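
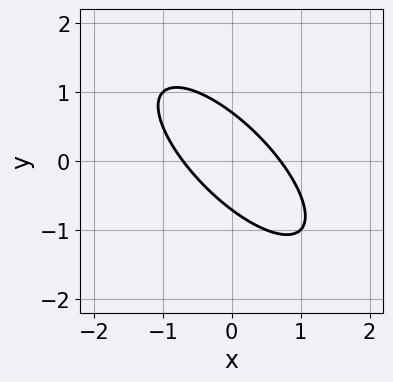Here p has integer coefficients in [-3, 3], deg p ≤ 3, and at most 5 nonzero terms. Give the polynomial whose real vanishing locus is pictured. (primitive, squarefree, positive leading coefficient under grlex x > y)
2*x^2 + 3*x*y + 2*y^2 - 1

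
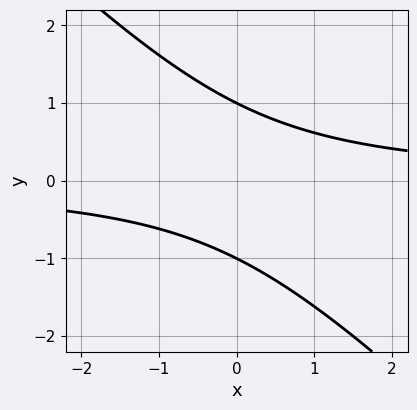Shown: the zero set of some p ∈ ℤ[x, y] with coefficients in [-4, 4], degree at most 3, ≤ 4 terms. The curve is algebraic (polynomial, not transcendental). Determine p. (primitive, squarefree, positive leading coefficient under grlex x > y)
x*y + y^2 - 1

First, the degree is 2 — the shape is more complex than any degree-1 curve.
Next, reading off the gridlines: the y-axis gridline crossings are at y ∈ {-1, 1}; no x-intercept at any integer in the box.
Finally, matching integer coefficients to the picture gives p.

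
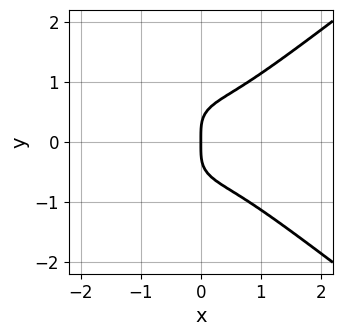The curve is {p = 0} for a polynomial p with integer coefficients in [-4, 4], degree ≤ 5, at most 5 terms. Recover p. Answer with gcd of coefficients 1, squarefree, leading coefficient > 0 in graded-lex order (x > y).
x^4 - 3*y^4 + 2*x^3 + 2*x

Degree: a generic line meets the curve in up to 4 points, so deg p = 4.
Symmetries: mirror symmetry y ↦ −y ⇒ only even powers of y.
Reading off the gridlines: it meets the y-axis at y = 0 (among the integer gridlines); one x-axis crossing is at x = 0.
The integer polynomial consistent with all of this is the stated p.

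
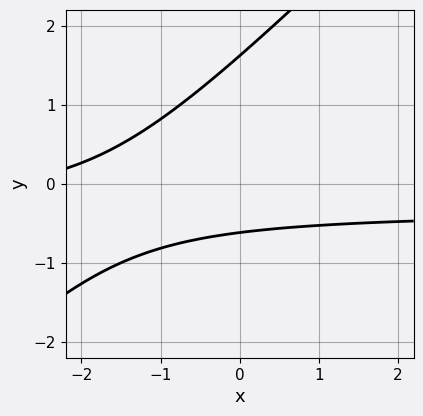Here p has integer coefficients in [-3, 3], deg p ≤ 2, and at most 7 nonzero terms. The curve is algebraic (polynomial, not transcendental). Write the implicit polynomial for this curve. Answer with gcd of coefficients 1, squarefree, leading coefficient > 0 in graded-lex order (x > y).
3*x*y - 3*y^2 + x + 3*y + 3

1. The degree is 2 — the shape is more complex than any degree-1 curve.
2. Reading off the gridlines: no x-intercept at any integer in the box.
3. Together with the visible shape, these determine p as stated.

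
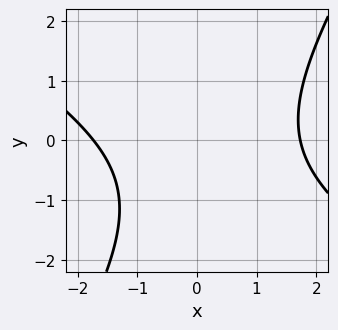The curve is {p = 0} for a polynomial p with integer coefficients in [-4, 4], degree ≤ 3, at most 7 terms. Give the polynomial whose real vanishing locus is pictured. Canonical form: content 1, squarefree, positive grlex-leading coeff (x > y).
x^2 + x*y - y^2 - y - 3

First, degree: no degree-1 curve has this shape, so deg p = 2.
Next, against the integer gridlines: the curve avoids every integer y-axis point in the box.
Finally, putting this together gives p.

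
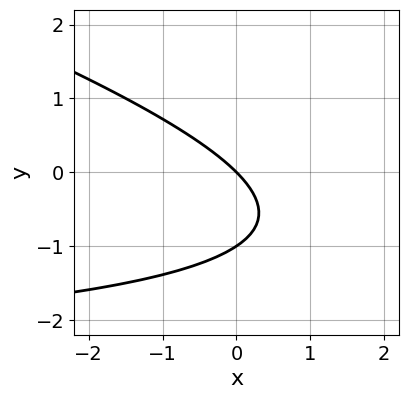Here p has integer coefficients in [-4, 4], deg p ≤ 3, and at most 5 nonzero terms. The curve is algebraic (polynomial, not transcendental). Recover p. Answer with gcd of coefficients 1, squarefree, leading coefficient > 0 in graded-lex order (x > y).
x*y + 3*y^2 + 3*x + 3*y

The degree is 2 — a generic line meets the curve in up to 2 points.
From the visible intercepts: among the integer gridlines, it crosses the y-axis at y ∈ {-1, 0}; it meets the x-axis at x = 0 (among the integer gridlines).
Putting this together gives p.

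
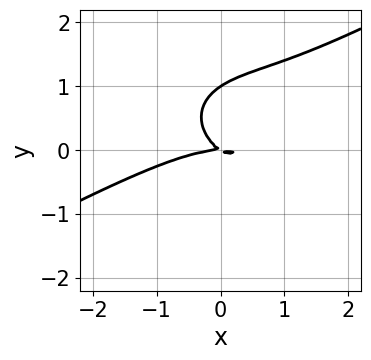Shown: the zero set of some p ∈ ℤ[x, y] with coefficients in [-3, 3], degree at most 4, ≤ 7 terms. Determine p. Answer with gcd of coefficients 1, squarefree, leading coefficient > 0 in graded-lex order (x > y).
x^3 - x^2*y - 3*y^3 + 2*x*y + 3*y^2

1. Degree: a generic line meets the curve in up to 3 points, so deg p = 3.
2. Checking where it meets the axes: the y-axis gridline crossings are at y ∈ {0, 1}; one x-axis crossing is at x = 0.
3. Together with the visible shape, these determine p as stated.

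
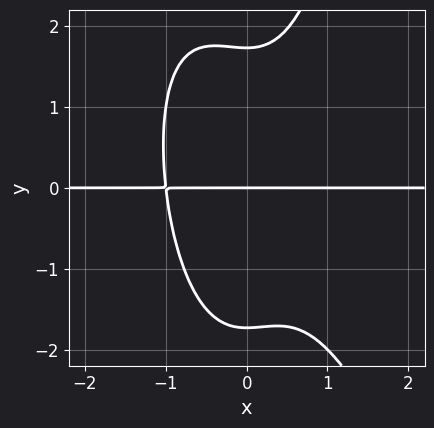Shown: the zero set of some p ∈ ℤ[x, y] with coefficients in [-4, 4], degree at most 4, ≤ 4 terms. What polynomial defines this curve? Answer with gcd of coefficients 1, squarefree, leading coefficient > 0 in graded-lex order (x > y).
3*x^3*y + x^2*y^2 - y^3 + 3*y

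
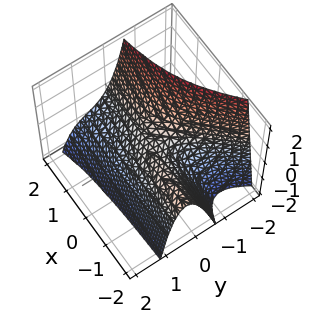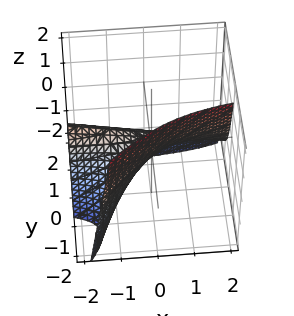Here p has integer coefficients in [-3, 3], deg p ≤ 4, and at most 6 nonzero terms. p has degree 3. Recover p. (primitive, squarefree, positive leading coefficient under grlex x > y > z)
x*y^2 - y^3 - x*y - z

Degree: no degree-2 surface has this shape, so deg p = 3.
From the axis intercepts and sections: every point of the x-axis in the box is on the surface; it meets the y-axis at y = 0 (among the integer gridlines); one z-axis crossing is at z = 0.
Fitting integer coefficients to these (and the overall shape) gives p.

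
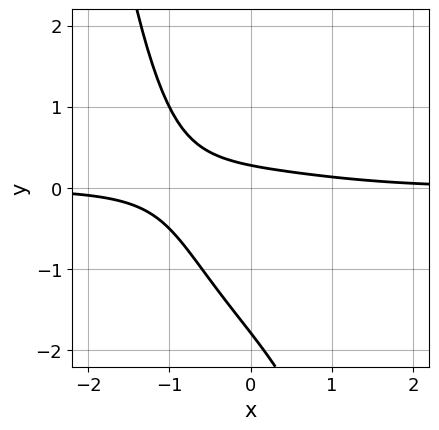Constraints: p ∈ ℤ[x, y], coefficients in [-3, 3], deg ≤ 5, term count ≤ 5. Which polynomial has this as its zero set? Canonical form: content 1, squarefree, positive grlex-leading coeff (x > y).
Degree: no degree-3 curve has this shape, so deg p = 4.
Against the integer gridlines: it misses every integer gridline on the x-axis.
The integer polynomial consistent with all of this is the stated p.

x^3*y + 3*x*y + 2*y^2 + 3*y - 1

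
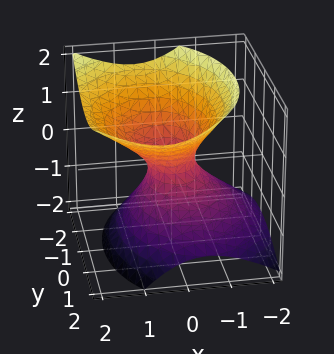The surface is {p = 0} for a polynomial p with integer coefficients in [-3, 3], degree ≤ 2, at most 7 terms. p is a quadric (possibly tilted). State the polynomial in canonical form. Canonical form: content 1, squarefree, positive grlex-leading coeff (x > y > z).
3*x^2 - 2*x*z + 2*y^2 - 3*z^2 - 1

First, deg p = 2. No degree-1 surface has this shape.
Then, checking where it meets the axes: no z-intercept at any integer in the box.
Finally, solving for integer coefficients yields p as stated.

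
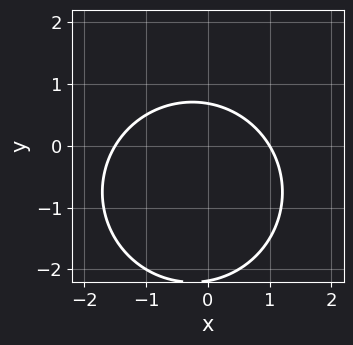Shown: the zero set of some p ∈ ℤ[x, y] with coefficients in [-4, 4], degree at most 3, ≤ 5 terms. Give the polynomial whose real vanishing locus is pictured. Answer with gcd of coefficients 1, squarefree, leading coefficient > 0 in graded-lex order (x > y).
deg p = 2. A generic line meets the curve in up to 2 points.
Observable constraints: it crosses the x-axis at the gridline x = 1.
Matching integer coefficients to the picture gives p.

2*x^2 + 2*y^2 + x + 3*y - 3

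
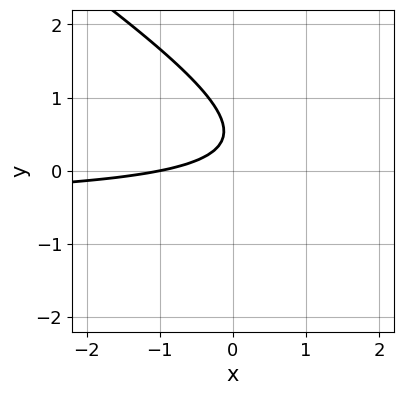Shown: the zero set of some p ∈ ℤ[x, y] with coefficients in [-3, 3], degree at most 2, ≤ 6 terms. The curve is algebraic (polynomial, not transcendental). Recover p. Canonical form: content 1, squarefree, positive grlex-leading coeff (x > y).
(a) Degree: no degree-1 curve has this shape, so deg p = 2.
(b) From the visible intercepts: it crosses the x-axis at the gridline x = -1; the curve avoids every integer y-axis point in the box.
(c) Matching integer coefficients to the picture gives p.

2*x*y + 3*y^2 + x - 3*y + 1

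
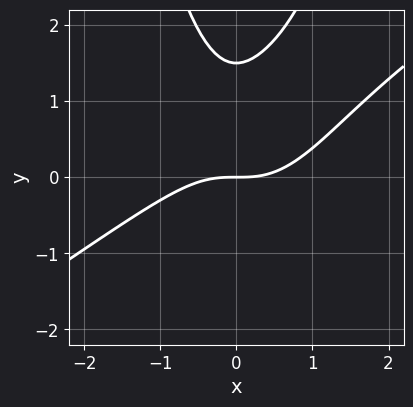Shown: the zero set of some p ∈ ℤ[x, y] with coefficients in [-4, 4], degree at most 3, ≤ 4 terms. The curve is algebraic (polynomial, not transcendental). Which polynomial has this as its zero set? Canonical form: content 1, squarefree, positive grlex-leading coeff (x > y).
1. deg p = 3. A generic line meets the curve in up to 3 points.
2. Against the integer gridlines: it crosses the x-axis at the gridline x = 0; it crosses the y-axis at the gridline y = 0.
3. Matching integer coefficients to the picture gives p.

2*x^3 - 3*x^2*y + 2*y^2 - 3*y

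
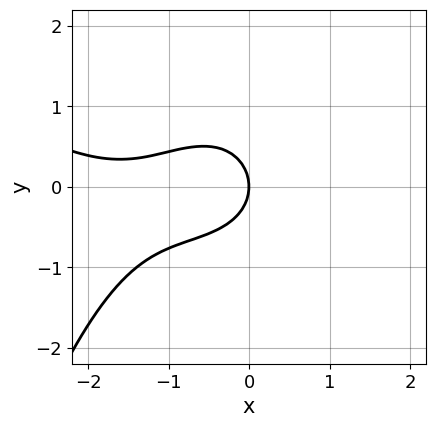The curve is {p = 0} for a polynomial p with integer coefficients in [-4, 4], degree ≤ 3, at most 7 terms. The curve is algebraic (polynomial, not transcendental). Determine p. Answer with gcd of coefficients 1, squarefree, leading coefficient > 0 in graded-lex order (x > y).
x^3 + x^2*y + 3*x^2 + 3*y^2 + 3*x

deg p = 3. No degree-2 curve has this shape.
Reading off the gridlines: it crosses the y-axis at the gridline y = 0; it meets the x-axis at x = 0 (among the integer gridlines).
Putting this together gives p.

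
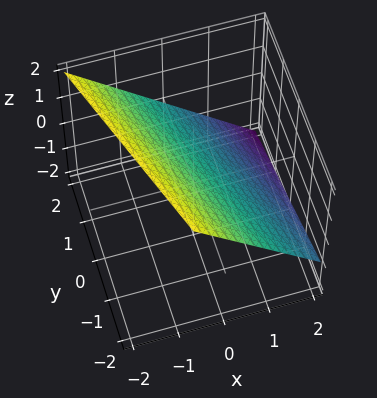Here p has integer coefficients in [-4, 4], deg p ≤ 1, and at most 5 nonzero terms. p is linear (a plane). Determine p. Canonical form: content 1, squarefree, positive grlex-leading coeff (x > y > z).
3*x + y + 3*z - 2

First, the degree is 1 — every cross-section is a straight line — this is a plane.
Then, reading off the gridlines: one y-axis crossing is at y = 2.
Finally, fitting integer coefficients to these (and the overall shape) gives p.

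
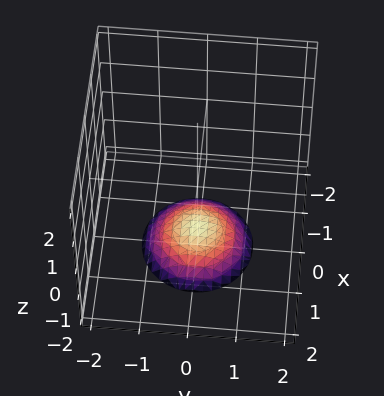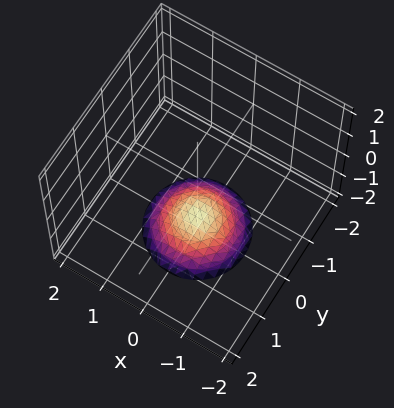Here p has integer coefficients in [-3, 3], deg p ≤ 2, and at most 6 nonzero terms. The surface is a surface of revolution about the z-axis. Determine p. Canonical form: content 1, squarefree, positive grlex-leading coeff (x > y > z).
First, deg p = 2. A generic line meets the surface in up to 2 points.
Then, symmetry: the z-axis is an axis of rotation, so x and y enter only as x² + y².
Then, from the visible intercepts: no y-intercept at any integer in the box; a circular section at z = -2 has radius exactly 1.
Finally, assembling these constraints gives the stated polynomial.

x^2 + y^2 + 2*z + 3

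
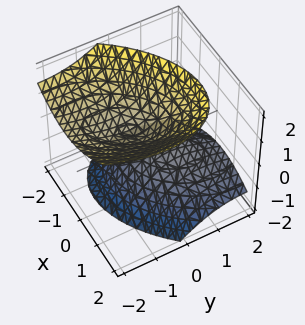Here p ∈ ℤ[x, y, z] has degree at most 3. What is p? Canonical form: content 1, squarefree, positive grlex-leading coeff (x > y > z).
3*x^2 - 2*x*y + 2*y^2 + 3*y*z - 3*z^2 + 1

First, the picture has 2 separate pieces. Treating them together as one polynomial.
Then, deg p = 2. The shape is more complex than any degree-1 surface.
Then, reading off the gridlines: no y-intercept at any integer in the box; the surface avoids every integer x-axis point in the box.
Finally, the integer polynomial consistent with all of this is the stated p.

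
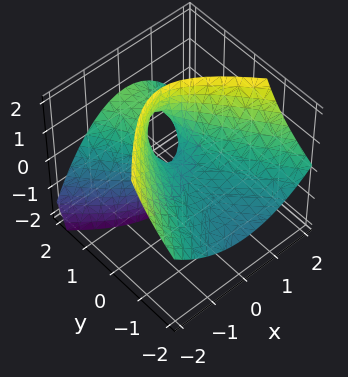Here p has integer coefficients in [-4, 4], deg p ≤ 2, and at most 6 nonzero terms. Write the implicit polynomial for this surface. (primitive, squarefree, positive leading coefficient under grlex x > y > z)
First, the degree is 2 — the shape is more complex than any degree-1 surface.
Then, observable constraints: it crosses the x-axis at the gridline x = 0; it crosses the z-axis at the gridline z = 0; it meets the y-axis at y = 0 (among the integer gridlines).
Finally, solving for integer coefficients yields p as stated.

2*x^2 - y^2 + 3*y*z - 2*z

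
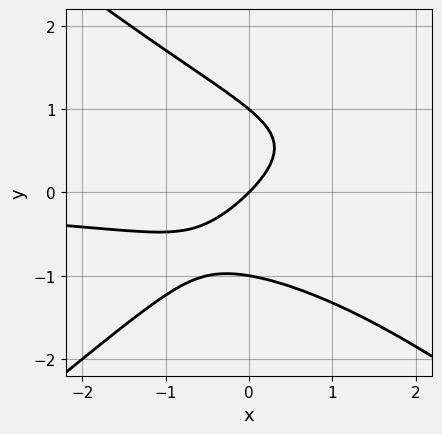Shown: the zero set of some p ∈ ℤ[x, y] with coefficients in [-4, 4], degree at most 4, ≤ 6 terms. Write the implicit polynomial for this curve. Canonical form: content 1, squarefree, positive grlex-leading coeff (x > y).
2*x^2*y - 3*y^3 - 2*x*y - 3*x + 3*y

Degree: the shape is more complex than any degree-2 curve, so deg p = 3.
From the axis intercepts and sections: the y-axis gridline crossings are at y ∈ {-1, 0, 1}; it crosses the x-axis at the gridline x = 0.
These observations pin down the coefficients.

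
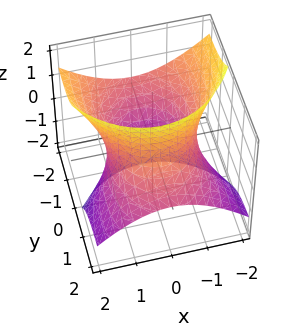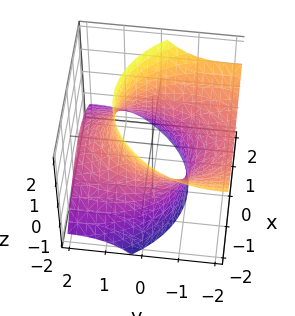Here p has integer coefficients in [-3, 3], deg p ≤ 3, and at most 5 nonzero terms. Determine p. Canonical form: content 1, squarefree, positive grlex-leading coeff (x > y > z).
(a) The degree is 2 — the shape is more complex than any degree-1 surface.
(b) Checking where it meets the axes: no z-intercept at any integer in the box.
(c) These observations pin down the coefficients.

2*x^2 + y^2 + 3*y*z - z^2 - 3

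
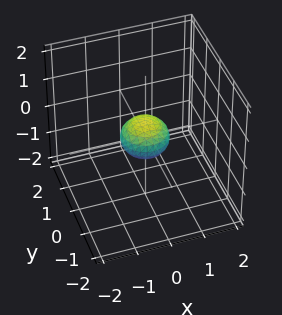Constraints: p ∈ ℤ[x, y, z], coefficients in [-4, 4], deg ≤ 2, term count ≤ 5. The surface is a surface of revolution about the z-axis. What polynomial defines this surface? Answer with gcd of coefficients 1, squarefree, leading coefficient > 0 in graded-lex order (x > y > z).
Degree: no degree-1 surface has this shape, so deg p = 2.
By symmetry, the z-axis is an axis of rotation, so x and y enter only as x² + y².
Checking where it meets the axes: a circular section at z = 0 has radius between 0 and 1.
These observations pin down the coefficients.

2*x^2 + 2*y^2 + 3*z^2 - 1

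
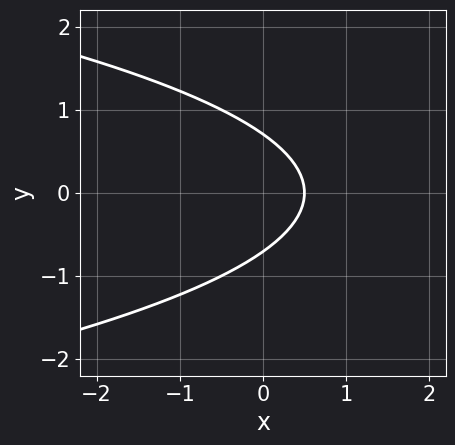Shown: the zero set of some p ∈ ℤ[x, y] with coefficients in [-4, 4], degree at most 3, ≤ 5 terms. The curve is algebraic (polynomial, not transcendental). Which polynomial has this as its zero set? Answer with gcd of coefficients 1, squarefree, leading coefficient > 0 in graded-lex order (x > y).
2*y^2 + 2*x - 1

(a) Degree: no degree-1 curve has this shape, so deg p = 2.
(b) Symmetries: the y ↦ −y reflection is a symmetry, so y appears only in even powers.
(c) Solving for integer coefficients yields p as stated.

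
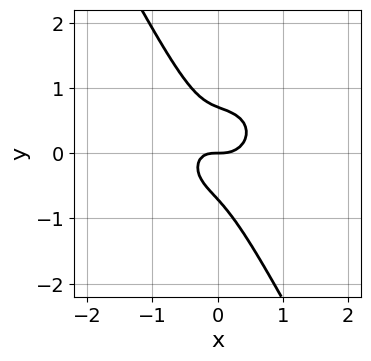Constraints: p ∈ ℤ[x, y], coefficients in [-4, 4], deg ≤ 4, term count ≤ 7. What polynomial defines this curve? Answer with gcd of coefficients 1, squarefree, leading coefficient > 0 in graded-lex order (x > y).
1. The degree is 3 — the shape is more complex than any degree-2 curve.
2. Reading off the gridlines: it crosses the y-axis at the gridline y = 0; it crosses the x-axis at the gridline x = 0.
3. Matching integer coefficients to the picture gives p.

3*x^3 + 3*x*y^2 + 2*y^3 - x*y - y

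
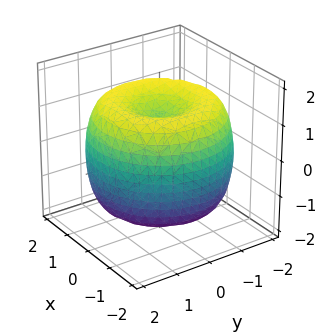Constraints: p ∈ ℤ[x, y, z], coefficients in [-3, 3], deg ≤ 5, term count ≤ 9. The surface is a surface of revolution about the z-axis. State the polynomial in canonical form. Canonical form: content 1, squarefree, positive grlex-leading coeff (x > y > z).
The degree is 4 — no degree-3 surface has this shape.
Symmetries: rotational symmetry about the z-axis ⇒ p depends on x, y only through x² + y².
From the axis intercepts and sections: a circular section at z = 0 has radius between 1 and 2; among the integer gridlines, it crosses the z-axis at z ∈ {-1, 1}.
Putting this together gives p.

x^4 + 2*x^2*y^2 + y^4 - 3*x^2 - 3*y^2 + 2*z^2 - 2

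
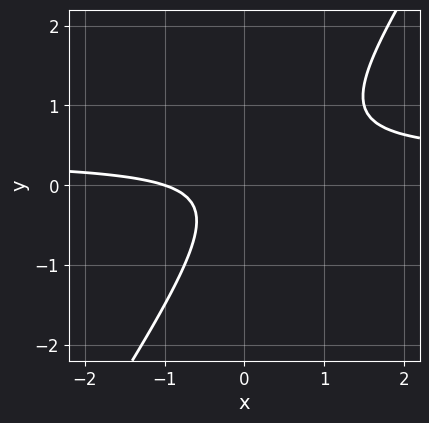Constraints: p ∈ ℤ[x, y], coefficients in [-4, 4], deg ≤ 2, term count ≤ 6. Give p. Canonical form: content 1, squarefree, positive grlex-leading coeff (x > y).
3*x*y - 2*y^2 - x - 1

1. deg p = 2.
2. Checking where it meets the axes: it meets the x-axis at x = -1 (among the integer gridlines); it misses every integer gridline on the y-axis.
3. These observations pin down the coefficients.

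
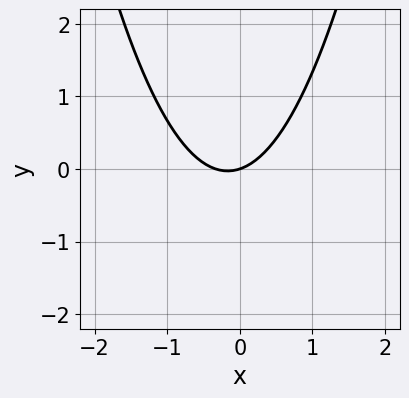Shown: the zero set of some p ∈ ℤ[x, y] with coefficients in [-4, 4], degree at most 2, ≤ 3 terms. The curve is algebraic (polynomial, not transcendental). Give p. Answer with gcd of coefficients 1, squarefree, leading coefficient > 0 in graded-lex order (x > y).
1. deg p = 2.
2. Checking where it meets the axes: one y-axis crossing is at y = 0; it meets the x-axis at x = 0 (among the integer gridlines).
3. Putting this together gives p.

3*x^2 + x - 3*y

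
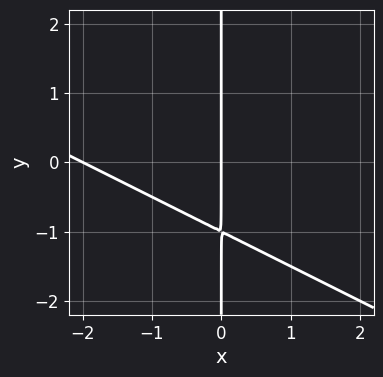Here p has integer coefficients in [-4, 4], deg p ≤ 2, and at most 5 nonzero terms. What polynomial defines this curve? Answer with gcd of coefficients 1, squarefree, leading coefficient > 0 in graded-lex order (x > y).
1. Degree: no degree-1 curve has this shape, so deg p = 2.
2. Against the integer gridlines: every point of the y-axis in the box is on the curve; the x-axis gridline crossings are at x ∈ {-2, 0}.
3. Matching integer coefficients to the picture gives p.

x^2 + 2*x*y + 2*x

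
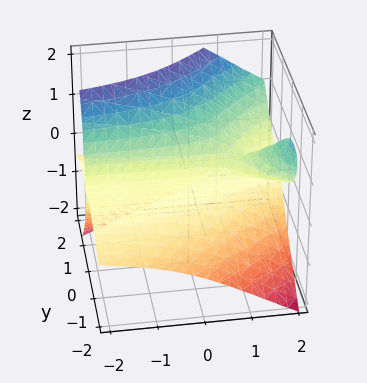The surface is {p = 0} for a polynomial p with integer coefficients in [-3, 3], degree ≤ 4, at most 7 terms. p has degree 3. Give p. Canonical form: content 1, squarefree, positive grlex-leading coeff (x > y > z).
3*x*y*z - y^3 + 2*z^3 - 3*y*z - z^2

First, there are 2 components. They look like related sheets of one shape, so recover p as a whole.
Then, the degree is 3 — a generic line meets the surface in up to 3 points.
Next, from the axis intercepts and sections: it meets the z-axis at z = 0 (among the integer gridlines); it crosses the y-axis at the gridline y = 0; the visible x-axis segment lies entirely on the surface.
Finally, matching integer coefficients to the picture gives p.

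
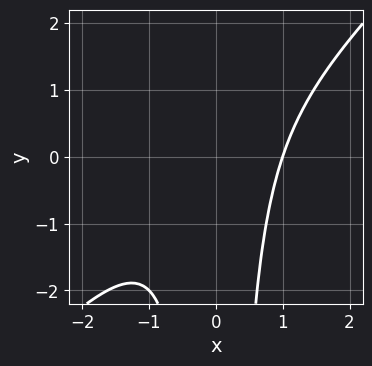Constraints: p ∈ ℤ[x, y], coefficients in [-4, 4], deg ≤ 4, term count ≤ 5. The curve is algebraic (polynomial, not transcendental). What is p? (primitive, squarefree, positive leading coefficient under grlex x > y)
x^3 - x^2*y - 1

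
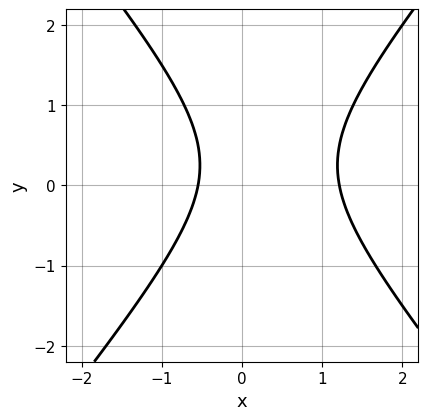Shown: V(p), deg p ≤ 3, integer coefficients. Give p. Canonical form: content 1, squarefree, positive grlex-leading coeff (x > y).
First, deg p = 2.
Then, reading off the gridlines: no y-intercept at any integer in the box.
Finally, fitting integer coefficients to these (and the overall shape) gives p.

3*x^2 - 2*y^2 - 2*x + y - 2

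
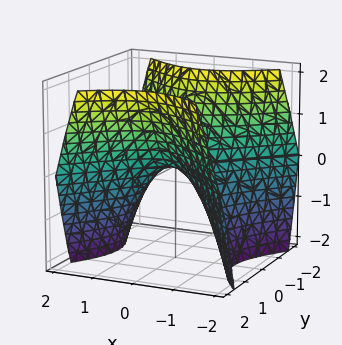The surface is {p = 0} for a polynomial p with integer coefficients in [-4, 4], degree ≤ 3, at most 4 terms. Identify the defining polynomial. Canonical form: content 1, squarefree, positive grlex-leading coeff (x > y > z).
deg p = 2. A saddle surface; a quadric.
Symmetries: it's symmetric under y → −y, forcing even powers of y; mirror symmetry x ↦ −x ⇒ only even powers of x.
Against the integer gridlines: it meets the x-axis at x = 0 (among the integer gridlines); it meets the y-axis at y = 0 (among the integer gridlines); one z-axis crossing is at z = 0.
The integer polynomial consistent with all of this is the stated p.

x^2 - y^2 + z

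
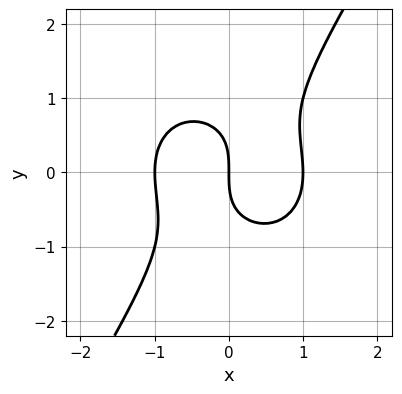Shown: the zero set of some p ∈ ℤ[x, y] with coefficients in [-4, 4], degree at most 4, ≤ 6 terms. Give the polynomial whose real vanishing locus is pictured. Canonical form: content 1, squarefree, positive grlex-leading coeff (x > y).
3*x^3 + 2*x*y^2 - 2*y^3 - 3*x

(a) deg p = 3. No degree-2 curve has this shape.
(b) Reading off the gridlines: the x-axis gridline crossings are at x ∈ {-1, 0, 1}; it meets the y-axis at y = 0 (among the integer gridlines).
(c) Together with the visible shape, these determine p as stated.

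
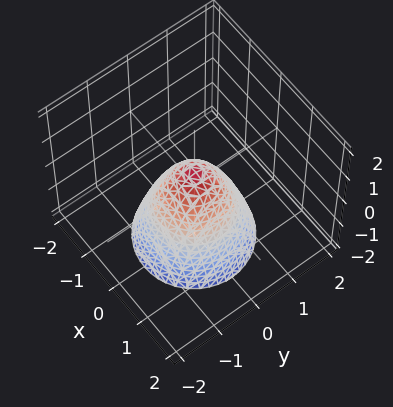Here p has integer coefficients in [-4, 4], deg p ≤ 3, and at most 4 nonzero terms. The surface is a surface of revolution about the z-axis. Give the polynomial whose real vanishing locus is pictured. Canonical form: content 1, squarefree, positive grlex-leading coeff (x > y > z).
1. Degree: no degree-1 surface has this shape, so deg p = 2.
2. Symmetries: every cross-section ⟂ z is a circle, so x, y appear only via x² + y².
3. From the axis intercepts and sections: a circular section at z = 0 has radius between 0 and 1.
4. Together with the visible shape, these determine p as stated.

3*x^2 + 3*y^2 + 2*z - 1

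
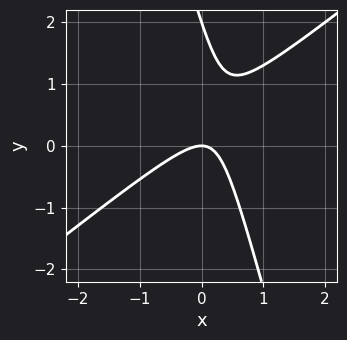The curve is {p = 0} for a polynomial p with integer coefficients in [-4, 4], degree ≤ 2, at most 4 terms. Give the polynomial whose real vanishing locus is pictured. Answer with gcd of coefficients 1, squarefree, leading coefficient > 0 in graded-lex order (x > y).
3*x^2 - 3*x*y - y^2 + 2*y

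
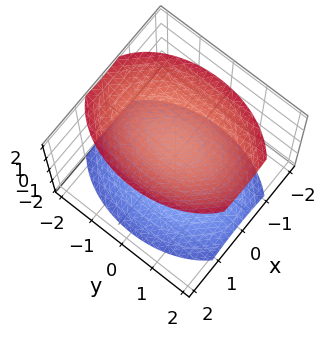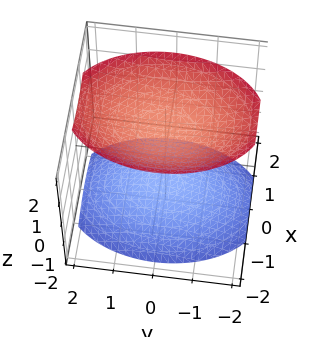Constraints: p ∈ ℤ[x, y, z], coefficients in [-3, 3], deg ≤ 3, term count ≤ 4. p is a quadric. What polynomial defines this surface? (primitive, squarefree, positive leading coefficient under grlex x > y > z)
2*x^2 + y^2 - 2*z^2 + 3

First, the picture has 2 separate pieces.
Then, deg p = 2.
Then, symmetries: the y ↦ −y reflection is a symmetry, so y appears only in even powers; the x ↦ −x reflection is a symmetry, so x appears only in even powers; it's symmetric under z → −z, forcing even powers of z.
Then, against the integer gridlines: the surface avoids every integer x-axis point in the box; the surface avoids every integer y-axis point in the box.
Finally, fitting integer coefficients to these (and the overall shape) gives p.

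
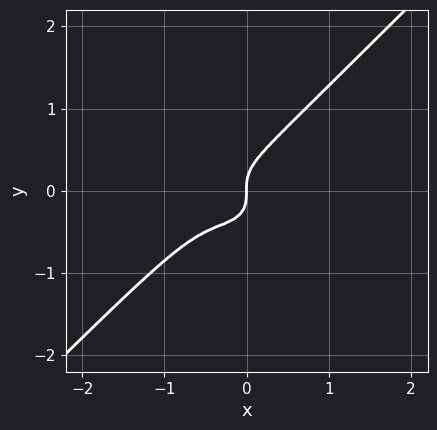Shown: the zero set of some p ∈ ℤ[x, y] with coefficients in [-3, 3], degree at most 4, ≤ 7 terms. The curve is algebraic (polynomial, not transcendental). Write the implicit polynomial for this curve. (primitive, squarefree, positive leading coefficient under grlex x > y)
2*x^3 + x^2*y - 3*y^3 + 2*x^2 + x

1. The degree is 3 — the shape is more complex than any degree-2 curve.
2. From the axis intercepts and sections: it meets the y-axis at y = 0 (among the integer gridlines); one x-axis crossing is at x = 0.
3. Fitting integer coefficients to these (and the overall shape) gives p.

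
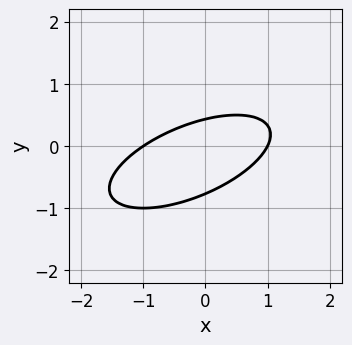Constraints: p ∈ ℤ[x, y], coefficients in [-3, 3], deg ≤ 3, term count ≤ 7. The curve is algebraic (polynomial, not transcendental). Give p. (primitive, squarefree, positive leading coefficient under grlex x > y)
(a) deg p = 2. A generic line meets the curve in up to 2 points.
(b) From the axis intercepts and sections: among the integer gridlines, it crosses the x-axis at x ∈ {-1, 1}.
(c) The integer polynomial consistent with all of this is the stated p.

x^2 - 2*x*y + 3*y^2 + y - 1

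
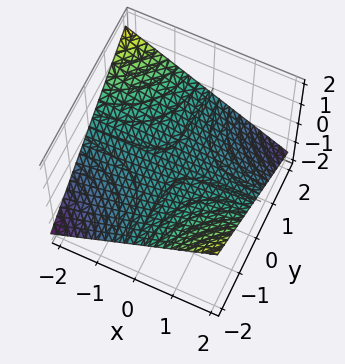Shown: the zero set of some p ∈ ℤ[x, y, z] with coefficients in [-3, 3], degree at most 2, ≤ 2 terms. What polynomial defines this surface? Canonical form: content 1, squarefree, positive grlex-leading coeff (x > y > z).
1. The degree is 2 — a hyperbolic paraboloid; a quadric.
2. From the visible intercepts: the visible x-axis segment lies entirely on the surface; the visible y-axis segment lies entirely on the surface; it crosses the z-axis at the gridline z = 0.
3. Assembling these constraints gives the stated polynomial.

x*y + 3*z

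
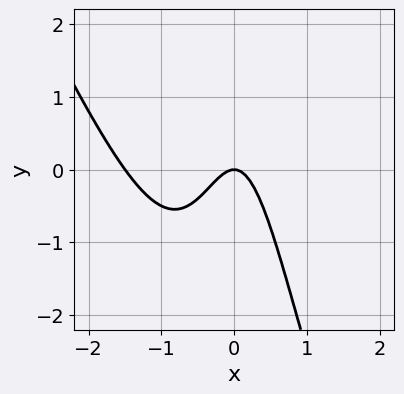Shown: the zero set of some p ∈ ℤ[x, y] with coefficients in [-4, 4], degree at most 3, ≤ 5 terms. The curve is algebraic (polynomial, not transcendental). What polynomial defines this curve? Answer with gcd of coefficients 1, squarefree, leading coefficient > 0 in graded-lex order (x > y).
First, the degree is 3 — a generic line meets the curve in up to 3 points.
Next, from the axis intercepts and sections: one y-axis crossing is at y = 0; one x-axis crossing is at x = 0.
Finally, fitting integer coefficients to these (and the overall shape) gives p.

2*x^3 + x^2*y + 3*x^2 + y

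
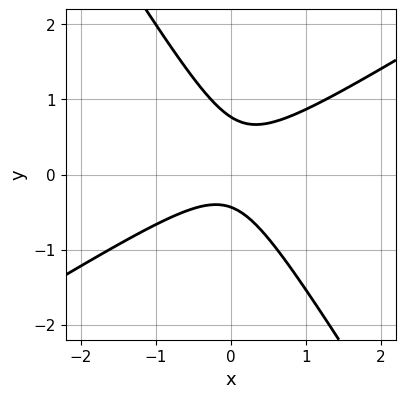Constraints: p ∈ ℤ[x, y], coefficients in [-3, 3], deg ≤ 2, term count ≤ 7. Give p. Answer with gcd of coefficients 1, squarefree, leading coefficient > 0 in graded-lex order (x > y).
1. deg p = 2.
2. From the axis intercepts and sections: it misses every integer gridline on the x-axis.
3. Assembling these constraints gives the stated polynomial.

3*x^2 - 3*x*y - 3*y^2 + y + 1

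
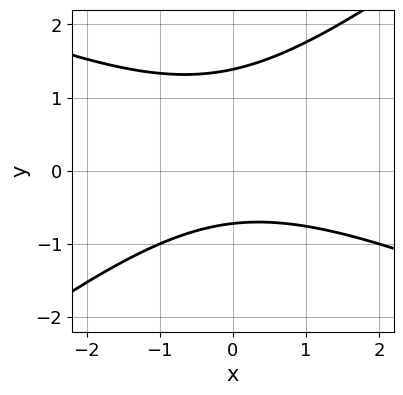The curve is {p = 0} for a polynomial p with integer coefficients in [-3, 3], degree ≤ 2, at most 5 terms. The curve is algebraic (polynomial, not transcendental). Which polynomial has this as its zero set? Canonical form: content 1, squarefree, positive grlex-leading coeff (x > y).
First, the degree is 2 — a generic line meets the curve in up to 2 points.
Then, reading off the gridlines: it misses every integer gridline on the x-axis.
Finally, together with the visible shape, these determine p as stated.

x^2 + x*y - 3*y^2 + 2*y + 3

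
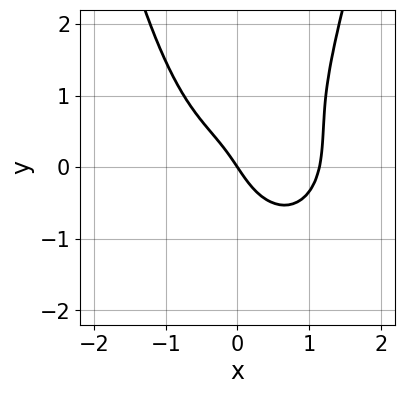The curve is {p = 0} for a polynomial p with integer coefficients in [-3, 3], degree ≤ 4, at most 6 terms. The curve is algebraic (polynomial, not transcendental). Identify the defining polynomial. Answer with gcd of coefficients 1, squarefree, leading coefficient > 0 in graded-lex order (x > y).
2*x^4 + 2*x^2*y^2 - 2*y^3 - 3*x - 2*y

First, deg p = 4. The shape is more complex than any degree-3 curve.
Next, reading off the gridlines: one y-axis crossing is at y = 0; it crosses the x-axis at the gridline x = 0.
Finally, solving for integer coefficients yields p as stated.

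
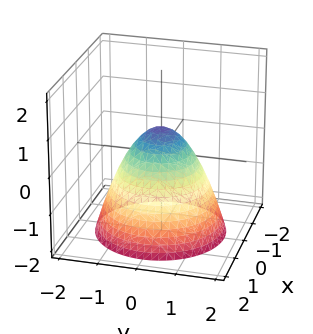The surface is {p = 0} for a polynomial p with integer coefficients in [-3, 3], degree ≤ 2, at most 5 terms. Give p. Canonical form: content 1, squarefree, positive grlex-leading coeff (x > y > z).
1. The degree is 2 — no degree-1 surface has this shape.
2. Symmetries: rotational symmetry about the z-axis ⇒ p depends on x, y only through x² + y².
3. Against the integer gridlines: a circular section at z = -1 has radius between 1 and 2.
4. Putting this together gives p.

3*x^2 + 3*y^2 + 3*z - 2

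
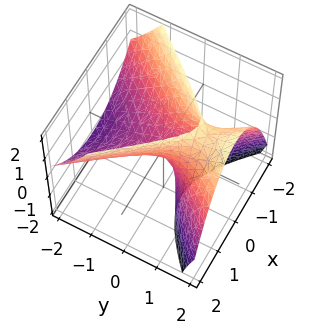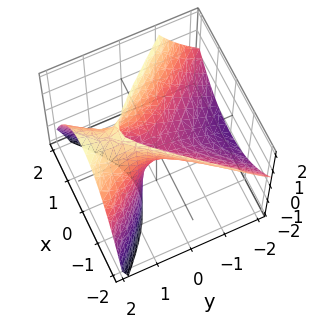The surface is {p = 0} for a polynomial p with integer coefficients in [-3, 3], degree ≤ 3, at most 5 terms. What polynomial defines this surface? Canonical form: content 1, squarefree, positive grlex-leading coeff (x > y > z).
3*x^2 - 2*y^2 + 3*y*z - 2*z

1. deg p = 2.
2. Checking where it meets the axes: one y-axis crossing is at y = 0; one x-axis crossing is at x = 0; it crosses the z-axis at the gridline z = 0.
3. Assembling these constraints gives the stated polynomial.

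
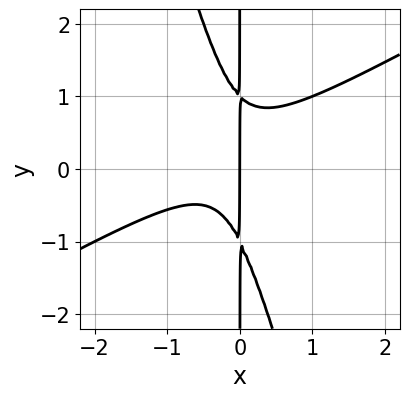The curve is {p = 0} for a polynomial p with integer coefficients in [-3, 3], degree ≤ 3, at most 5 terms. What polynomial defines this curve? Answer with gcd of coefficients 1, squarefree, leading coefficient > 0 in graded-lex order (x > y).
First, the degree is 3 — the shape is more complex than any degree-2 curve.
Next, against the integer gridlines: it meets the x-axis at x = 0 (among the integer gridlines); the visible y-axis segment lies entirely on the curve.
Finally, together with the visible shape, these determine p as stated.

2*x^3 - 3*x^2*y - x*y^2 + x^2 + x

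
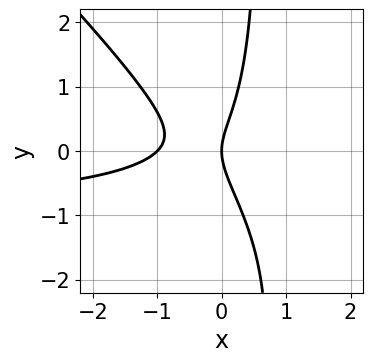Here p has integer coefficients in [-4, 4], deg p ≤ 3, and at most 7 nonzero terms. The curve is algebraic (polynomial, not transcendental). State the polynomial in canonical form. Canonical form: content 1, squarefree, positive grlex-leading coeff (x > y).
(a) deg p = 3. The shape is more complex than any degree-2 curve.
(b) Observable constraints: one y-axis crossing is at y = 0; among the integer gridlines, it crosses the x-axis at x ∈ {-1, 0}.
(c) Fitting integer coefficients to these (and the overall shape) gives p.

3*x^2*y + 3*x*y^2 + 3*x^2 - 2*y^2 + 3*x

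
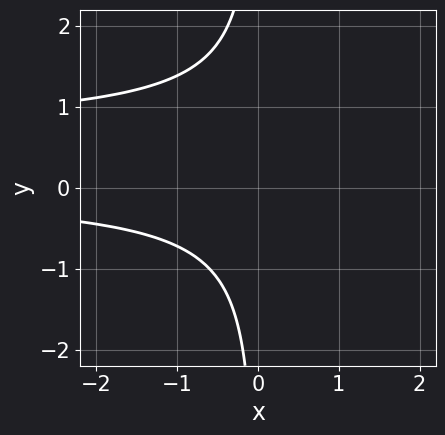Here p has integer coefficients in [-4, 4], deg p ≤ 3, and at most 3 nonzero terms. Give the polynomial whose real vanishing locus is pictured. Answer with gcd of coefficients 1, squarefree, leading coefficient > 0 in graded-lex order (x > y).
1. Degree: the shape is more complex than any degree-2 curve, so deg p = 3.
2. From the visible intercepts: the curve avoids every integer y-axis point in the box; no x-intercept at any integer in the box.
3. Assembling these constraints gives the stated polynomial.

3*x*y^2 - 2*x*y + 3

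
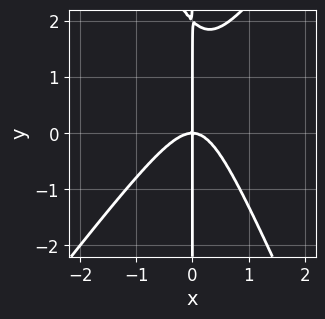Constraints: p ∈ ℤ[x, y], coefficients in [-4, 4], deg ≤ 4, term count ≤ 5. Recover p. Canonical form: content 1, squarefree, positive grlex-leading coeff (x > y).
First, the degree is 3 — the shape is more complex than any degree-2 curve.
Then, checking where it meets the axes: it meets the x-axis at x = 0 (among the integer gridlines); every point of the y-axis in the box is on the curve.
Finally, the integer polynomial consistent with all of this is the stated p.

3*x^3 - x^2*y - x*y^2 + 2*x*y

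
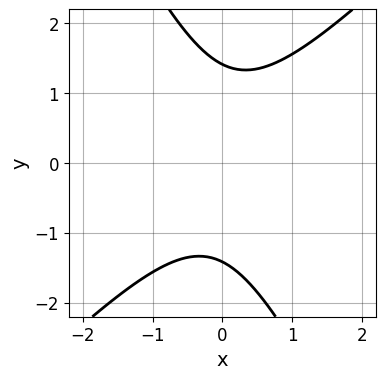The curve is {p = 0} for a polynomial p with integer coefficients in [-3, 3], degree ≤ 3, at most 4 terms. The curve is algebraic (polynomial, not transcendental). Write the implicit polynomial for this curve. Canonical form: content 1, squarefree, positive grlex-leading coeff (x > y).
First, deg p = 2. A generic line meets the curve in up to 2 points.
Next, from the axis intercepts and sections: the curve avoids every integer x-axis point in the box.
Finally, the integer polynomial consistent with all of this is the stated p.

2*x^2 - x*y - y^2 + 2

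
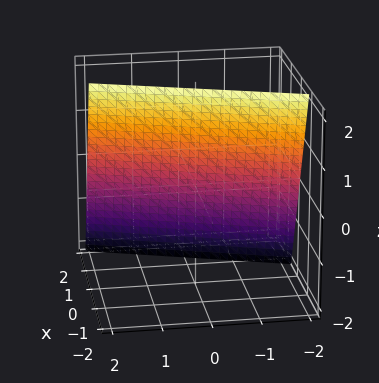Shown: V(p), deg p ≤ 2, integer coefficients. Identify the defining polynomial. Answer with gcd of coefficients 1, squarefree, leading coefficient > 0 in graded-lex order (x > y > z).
First, the degree is 1 — every cross-section is a straight line — this is a plane.
Next, against the integer gridlines: it meets the y-axis at y = -2 (among the integer gridlines); it crosses the z-axis at the gridline z = 2.
Finally, these observations pin down the coefficients.

3*x - y + z - 2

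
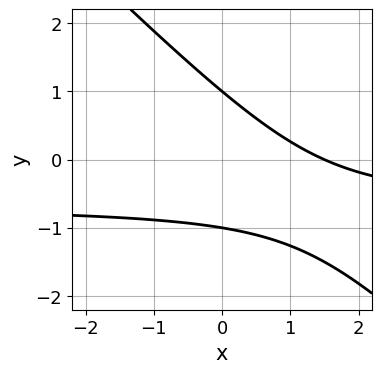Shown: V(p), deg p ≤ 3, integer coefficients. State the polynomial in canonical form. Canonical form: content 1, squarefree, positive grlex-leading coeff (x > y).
3*x*y + 3*y^2 + 2*x - 3

deg p = 2.
Checking where it meets the axes: the y-axis gridline crossings are at y ∈ {-1, 1}.
Solving for integer coefficients yields p as stated.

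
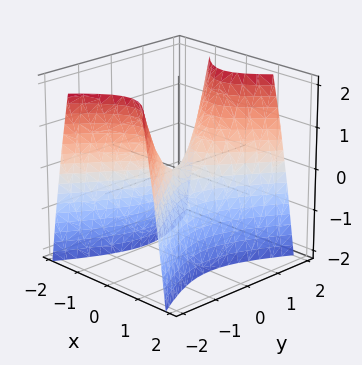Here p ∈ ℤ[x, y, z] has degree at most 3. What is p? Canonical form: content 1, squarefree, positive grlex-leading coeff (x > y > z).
1. deg p = 2. A hyperbolic paraboloid; a quadric.
2. Symmetries: mirror symmetry y ↦ −y ⇒ only even powers of y; mirror symmetry x ↦ −x ⇒ only even powers of x.
3. Checking where it meets the axes: it meets the y-axis at y = 0 (among the integer gridlines); one x-axis crossing is at x = 0; one z-axis crossing is at z = 0.
4. Putting this together gives p.

2*x^2 - y^2 + z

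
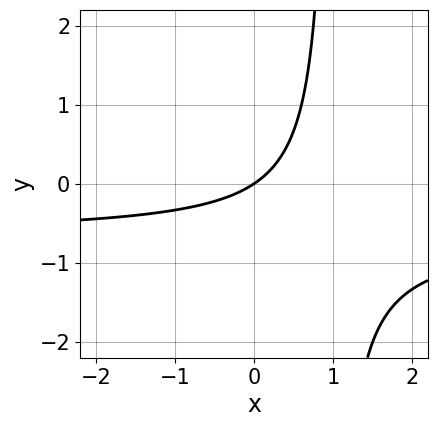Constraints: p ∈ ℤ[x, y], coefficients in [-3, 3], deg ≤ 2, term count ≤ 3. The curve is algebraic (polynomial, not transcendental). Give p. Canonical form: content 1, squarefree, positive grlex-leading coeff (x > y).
3*x*y + 2*x - 3*y

First, degree: no degree-1 curve has this shape, so deg p = 2.
Next, reading off the gridlines: it meets the y-axis at y = 0 (among the integer gridlines); it crosses the x-axis at the gridline x = 0.
Finally, putting this together gives p.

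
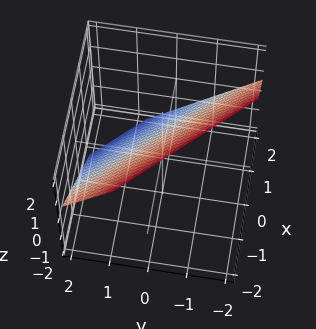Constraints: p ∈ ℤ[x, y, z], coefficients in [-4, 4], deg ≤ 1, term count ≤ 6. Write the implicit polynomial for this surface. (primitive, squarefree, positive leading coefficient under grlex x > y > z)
3*x + 3*y + 3*z - 2

1. deg p = 1.
2. The integer polynomial consistent with all of this is the stated p.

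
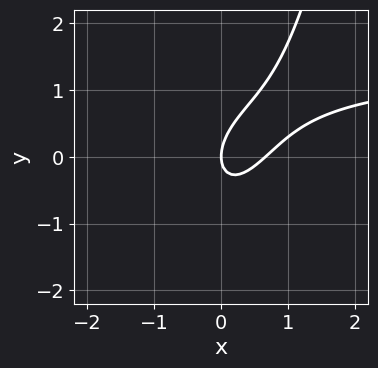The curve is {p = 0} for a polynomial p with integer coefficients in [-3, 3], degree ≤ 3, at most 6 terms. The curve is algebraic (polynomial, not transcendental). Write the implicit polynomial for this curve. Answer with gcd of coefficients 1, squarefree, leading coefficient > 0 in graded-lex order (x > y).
2*x^2*y - 3*x^2 + 2*x*y - 2*y^2 + 2*x

Degree: the shape is more complex than any degree-2 curve, so deg p = 3.
Observable constraints: it meets the y-axis at y = 0 (among the integer gridlines); it meets the x-axis at x = 0 (among the integer gridlines).
Solving for integer coefficients yields p as stated.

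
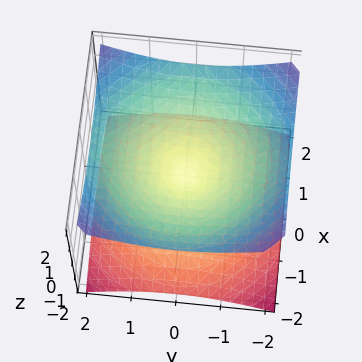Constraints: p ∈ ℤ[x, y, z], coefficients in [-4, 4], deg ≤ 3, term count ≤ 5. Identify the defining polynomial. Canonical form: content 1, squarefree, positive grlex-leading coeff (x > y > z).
x^2 + y^2 - 2*z^2

(a) deg p = 2. A double cone through the origin; a quadric.
(b) Symmetries: mirror symmetry z ↦ −z ⇒ only even powers of z; rotational symmetry about the z-axis ⇒ p depends on x, y only through x² + y².
(c) From the visible intercepts: it crosses the y-axis at the gridline y = 0; one z-axis crossing is at z = 0; one x-axis crossing is at x = 0.
(d) Solving for integer coefficients yields p as stated.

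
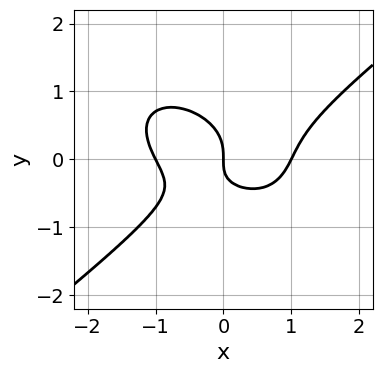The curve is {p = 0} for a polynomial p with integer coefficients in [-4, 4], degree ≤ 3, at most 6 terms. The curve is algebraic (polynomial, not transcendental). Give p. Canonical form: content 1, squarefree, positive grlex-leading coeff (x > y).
(a) The degree is 3 — the shape is more complex than any degree-2 curve.
(b) Observable constraints: one y-axis crossing is at y = 0; the x-axis gridline crossings are at x ∈ {-1, 0, 1}.
(c) Putting this together gives p.

x^3 - 2*y^3 - x*y - x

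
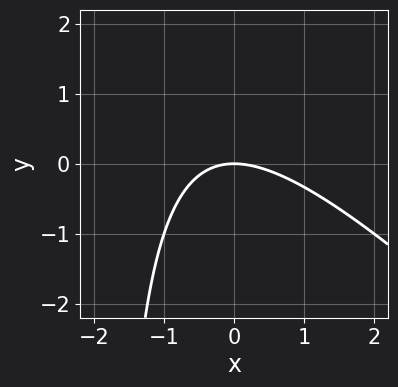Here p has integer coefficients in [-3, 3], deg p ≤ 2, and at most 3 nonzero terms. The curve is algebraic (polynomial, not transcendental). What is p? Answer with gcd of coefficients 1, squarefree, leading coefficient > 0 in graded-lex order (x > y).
x^2 + x*y + 2*y

First, the degree is 2 — a generic line meets the curve in up to 2 points.
Then, against the integer gridlines: one y-axis crossing is at y = 0; it meets the x-axis at x = 0 (among the integer gridlines).
Finally, these observations pin down the coefficients.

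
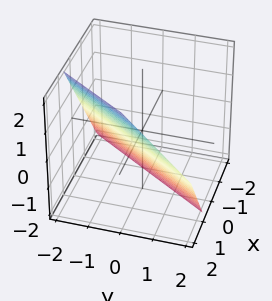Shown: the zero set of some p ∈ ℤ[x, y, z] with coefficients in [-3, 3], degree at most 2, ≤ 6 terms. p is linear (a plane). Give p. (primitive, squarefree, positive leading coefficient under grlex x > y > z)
1. deg p = 1. The surface is flat (a plane).
2. Reading off the gridlines: it crosses the y-axis at the gridline y = -1; one z-axis crossing is at z = -1.
3. Solving for integer coefficients yields p as stated.

3*x - 2*y - 2*z - 2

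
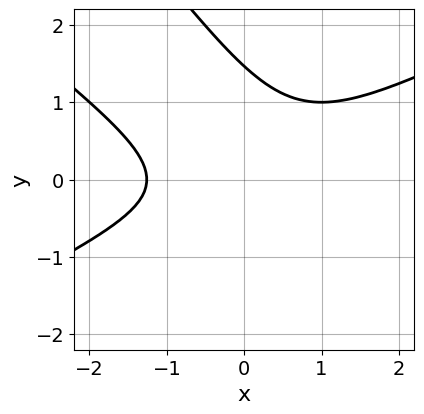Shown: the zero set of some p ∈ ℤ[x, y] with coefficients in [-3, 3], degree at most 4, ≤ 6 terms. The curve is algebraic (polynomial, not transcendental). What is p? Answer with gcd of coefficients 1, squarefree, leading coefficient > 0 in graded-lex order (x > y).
The degree is 3 — no degree-2 curve has this shape.
The integer polynomial consistent with all of this is the stated p.

x^3 - 3*x*y^2 - 2*y^3 + 2*y^2 + 2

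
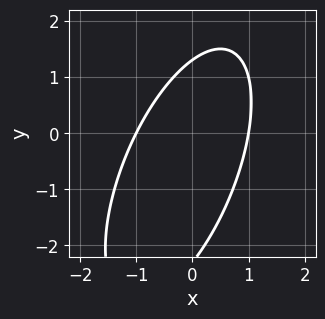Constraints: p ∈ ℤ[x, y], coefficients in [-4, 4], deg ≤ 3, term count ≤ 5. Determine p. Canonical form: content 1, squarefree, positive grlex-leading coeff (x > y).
3*x^2 - 2*x*y + y^2 + y - 3

1. Degree: no degree-1 curve has this shape, so deg p = 2.
2. Observable constraints: the x-axis gridline crossings are at x ∈ {-1, 1}.
3. Assembling these constraints gives the stated polynomial.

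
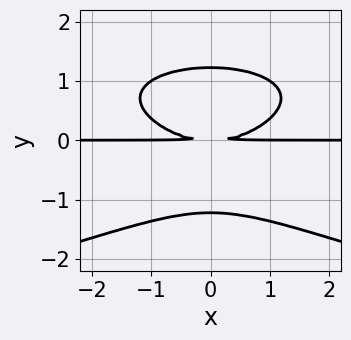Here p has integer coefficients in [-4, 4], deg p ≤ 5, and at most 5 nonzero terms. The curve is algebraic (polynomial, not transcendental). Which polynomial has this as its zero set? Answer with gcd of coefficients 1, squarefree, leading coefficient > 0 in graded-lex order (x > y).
2*y^4 + x^2*y - 3*y^2

(a) Degree: no degree-3 curve has this shape, so deg p = 4.
(b) Symmetries: mirror symmetry x ↦ −x ⇒ only even powers of x.
(c) From the visible intercepts: every point of the x-axis in the box is on the curve.
(d) Assembling these constraints gives the stated polynomial.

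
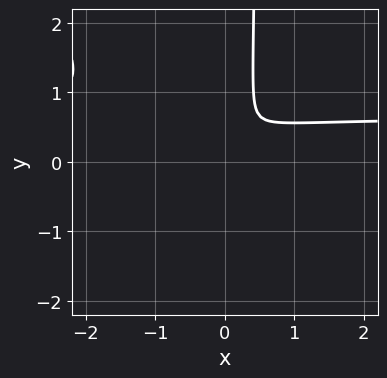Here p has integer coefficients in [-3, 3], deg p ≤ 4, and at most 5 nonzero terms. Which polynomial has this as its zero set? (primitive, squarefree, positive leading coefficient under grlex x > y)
3*x^2*y + 2*x*y^2 - 2*x^2 - y^2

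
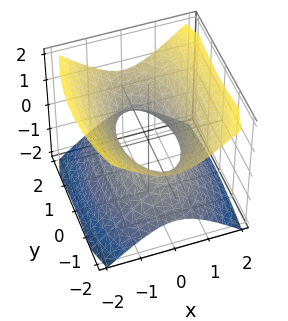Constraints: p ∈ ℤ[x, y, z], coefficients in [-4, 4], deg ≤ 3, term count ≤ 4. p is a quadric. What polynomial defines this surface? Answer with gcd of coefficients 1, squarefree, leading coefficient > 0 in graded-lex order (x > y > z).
First, degree: one connected sheet with a waist; a quadric, so deg p = 2.
Next, symmetries: it's symmetric under y → −y, forcing even powers of y; mirror symmetry z ↦ −z ⇒ only even powers of z; it's symmetric under x → −x, forcing even powers of x.
Next, from the axis intercepts and sections: the surface avoids every integer z-axis point in the box.
Finally, putting this together gives p.

3*x^2 + y^2 - 3*z^2 - 2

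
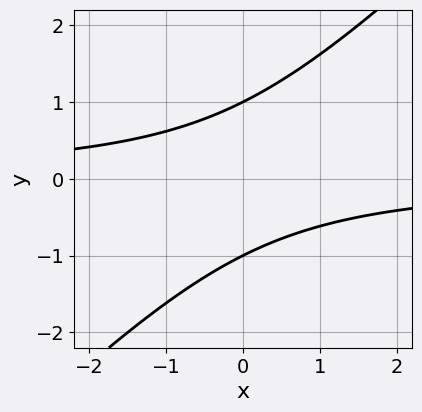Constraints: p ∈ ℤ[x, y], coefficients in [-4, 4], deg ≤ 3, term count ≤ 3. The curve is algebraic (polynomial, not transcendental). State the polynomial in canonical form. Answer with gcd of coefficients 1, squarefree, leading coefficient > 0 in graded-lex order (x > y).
The degree is 2 — no degree-1 curve has this shape.
Reading off the gridlines: among the integer gridlines, it crosses the y-axis at y ∈ {-1, 1}; the curve avoids every integer x-axis point in the box.
Fitting integer coefficients to these (and the overall shape) gives p.

x*y - y^2 + 1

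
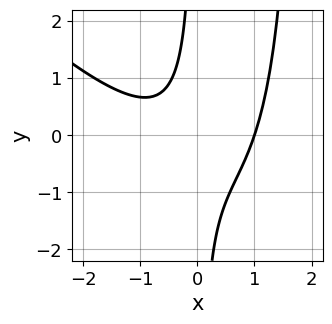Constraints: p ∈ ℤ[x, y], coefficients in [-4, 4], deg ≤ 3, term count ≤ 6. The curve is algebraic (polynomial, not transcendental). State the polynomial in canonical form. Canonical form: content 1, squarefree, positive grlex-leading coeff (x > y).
x^3 + x^2*y - 2*x*y - 1

(a) The degree is 3 — a generic line meets the curve in up to 3 points.
(b) Reading off the gridlines: it meets the x-axis at x = 1 (among the integer gridlines); no y-intercept at any integer in the box.
(c) Putting this together gives p.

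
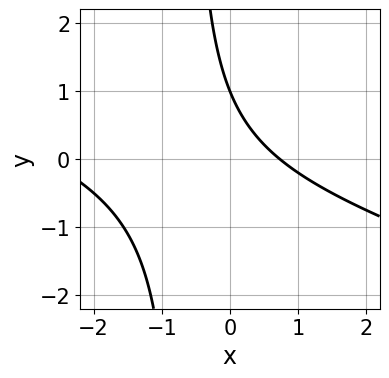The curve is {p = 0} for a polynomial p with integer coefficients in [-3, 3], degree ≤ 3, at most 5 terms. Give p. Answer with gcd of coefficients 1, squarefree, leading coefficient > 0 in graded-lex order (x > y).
x^2 + 3*x*y + 2*x + 2*y - 2

Degree: the shape is more complex than any degree-1 curve, so deg p = 2.
Observable constraints: it crosses the y-axis at the gridline y = 1.
Putting this together gives p.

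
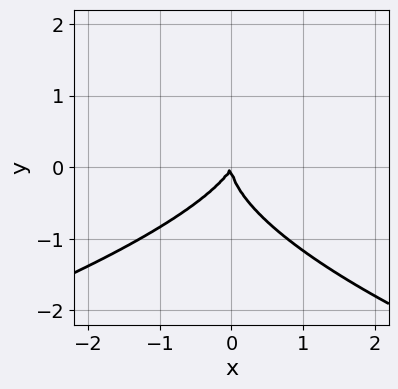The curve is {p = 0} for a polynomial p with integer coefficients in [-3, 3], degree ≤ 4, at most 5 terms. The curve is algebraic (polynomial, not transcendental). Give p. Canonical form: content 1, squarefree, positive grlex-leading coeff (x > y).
2*y^3 + 2*x^2 - x*y

deg p = 3. No degree-2 curve has this shape.
Observable constraints: it crosses the x-axis at the gridline x = 0; it meets the y-axis at y = 0 (among the integer gridlines).
Fitting integer coefficients to these (and the overall shape) gives p.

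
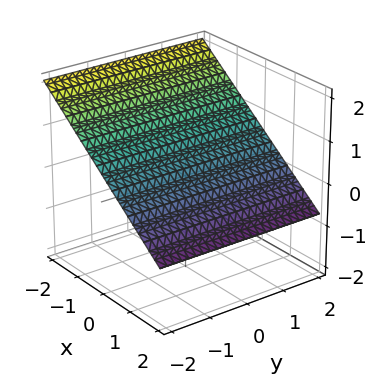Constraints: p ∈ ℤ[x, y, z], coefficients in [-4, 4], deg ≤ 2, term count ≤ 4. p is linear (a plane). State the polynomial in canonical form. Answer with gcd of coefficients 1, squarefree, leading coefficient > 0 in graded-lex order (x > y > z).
2*x + 3*z - 2

deg p = 1. The surface is flat (a plane).
Observable constraints: it misses every integer gridline on the y-axis; one x-axis crossing is at x = 1.
Putting this together gives p.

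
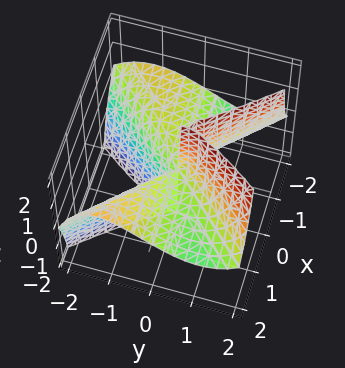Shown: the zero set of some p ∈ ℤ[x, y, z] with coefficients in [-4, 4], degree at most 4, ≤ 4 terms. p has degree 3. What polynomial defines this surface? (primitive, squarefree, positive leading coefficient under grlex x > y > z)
2*x^2*y + 3*x^2*z + x*y*z - 2*y^3

(a) Degree: no degree-2 surface has this shape, so deg p = 3.
(b) Checking where it meets the axes: every point of the z-axis in the box is on the surface; one y-axis crossing is at y = 0; every point of the x-axis in the box is on the surface.
(c) The integer polynomial consistent with all of this is the stated p.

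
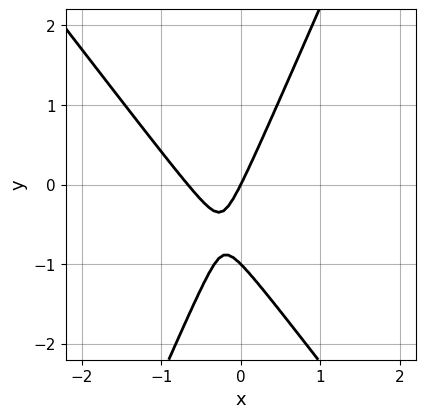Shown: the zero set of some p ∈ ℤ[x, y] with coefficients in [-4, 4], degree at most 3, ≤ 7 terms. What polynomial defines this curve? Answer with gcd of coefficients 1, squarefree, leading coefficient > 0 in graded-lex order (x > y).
1. Degree: a generic line meets the curve in up to 2 points, so deg p = 2.
2. From the visible intercepts: it crosses the x-axis at the gridline x = 0; among the integer gridlines, it crosses the y-axis at y ∈ {-1, 0}.
3. Solving for integer coefficients yields p as stated.

3*x^2 + x*y - y^2 + 2*x - y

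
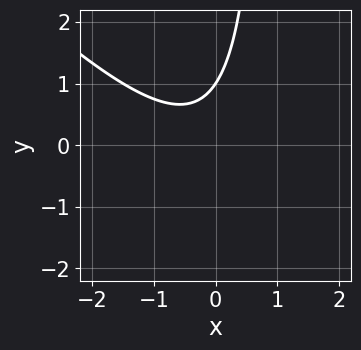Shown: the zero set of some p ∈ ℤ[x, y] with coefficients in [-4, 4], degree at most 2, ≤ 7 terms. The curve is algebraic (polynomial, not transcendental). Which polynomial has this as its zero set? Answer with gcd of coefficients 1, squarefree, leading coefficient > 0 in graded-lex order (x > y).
2*x^2 + 2*x*y + x - 2*y + 2

First, the degree is 2 — no degree-1 curve has this shape.
Then, observable constraints: no x-intercept at any integer in the box; it meets the y-axis at y = 1 (among the integer gridlines).
Finally, solving for integer coefficients yields p as stated.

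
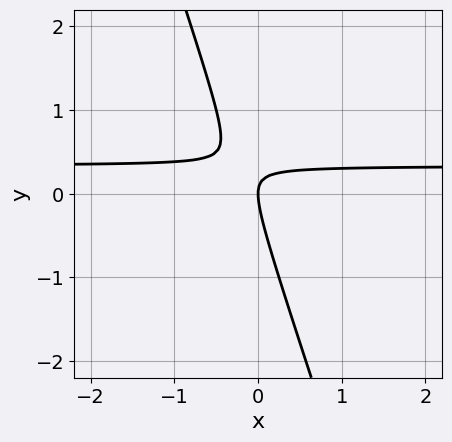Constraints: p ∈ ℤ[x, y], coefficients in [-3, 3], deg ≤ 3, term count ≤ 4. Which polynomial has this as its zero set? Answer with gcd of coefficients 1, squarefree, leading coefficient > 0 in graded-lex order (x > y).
First, the degree is 2 — a generic line meets the curve in up to 2 points.
Next, observable constraints: it crosses the y-axis at the gridline y = 0; it crosses the x-axis at the gridline x = 0.
Finally, putting this together gives p.

3*x*y + y^2 - x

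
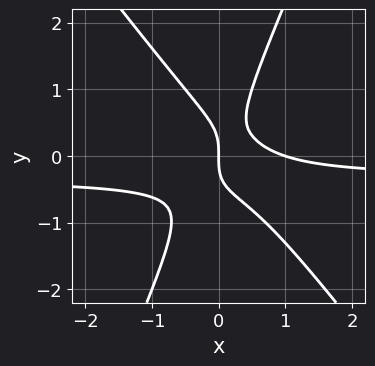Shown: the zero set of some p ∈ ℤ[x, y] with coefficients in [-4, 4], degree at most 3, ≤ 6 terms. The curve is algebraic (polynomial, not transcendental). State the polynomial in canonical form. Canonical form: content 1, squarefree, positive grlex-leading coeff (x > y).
(a) The degree is 3 — the shape is more complex than any degree-2 curve.
(b) Observable constraints: among the integer gridlines, it crosses the x-axis at x ∈ {0, 1}; it crosses the y-axis at the gridline y = 0.
(c) Together with the visible shape, these determine p as stated.

3*x^2*y + x*y^2 - y^3 + x^2 - x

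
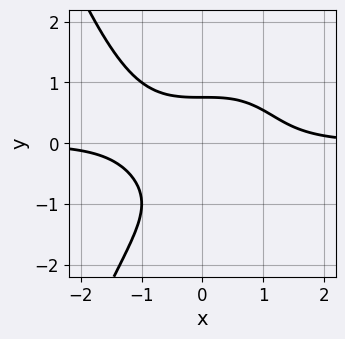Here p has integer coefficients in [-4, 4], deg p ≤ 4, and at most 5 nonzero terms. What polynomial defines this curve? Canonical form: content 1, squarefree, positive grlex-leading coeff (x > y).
(a) Degree: the shape is more complex than any degree-3 curve, so deg p = 4.
(b) Against the integer gridlines: it misses every integer gridline on the x-axis.
(c) Matching integer coefficients to the picture gives p.

x^3*y + y^3 + y^2 - 1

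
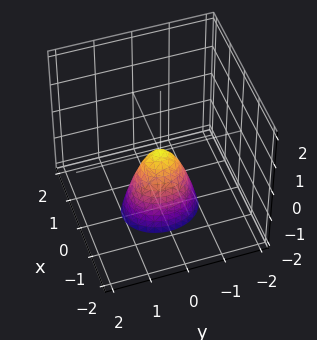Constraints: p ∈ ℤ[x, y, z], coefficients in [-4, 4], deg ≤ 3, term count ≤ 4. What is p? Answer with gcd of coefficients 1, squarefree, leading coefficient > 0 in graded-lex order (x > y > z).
1. The degree is 2 — a single bowl opening along one axis; a quadric.
2. Symmetries: it's symmetric under x → −x, forcing even powers of x; mirror symmetry y ↦ −y ⇒ only even powers of y.
3. Observable constraints: one x-axis crossing is at x = 0; it crosses the y-axis at the gridline y = 0; it meets the z-axis at z = 0 (among the integer gridlines).
4. Matching integer coefficients to the picture gives p.

3*x^2 + 2*y^2 + z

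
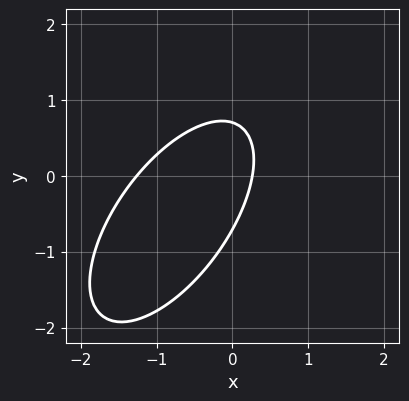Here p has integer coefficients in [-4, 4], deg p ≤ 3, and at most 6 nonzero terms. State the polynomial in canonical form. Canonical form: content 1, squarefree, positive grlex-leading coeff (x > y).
(a) The degree is 2 — no degree-1 curve has this shape.
(b) The integer polynomial consistent with all of this is the stated p.

3*x^2 - 3*x*y + 2*y^2 + 3*x - 1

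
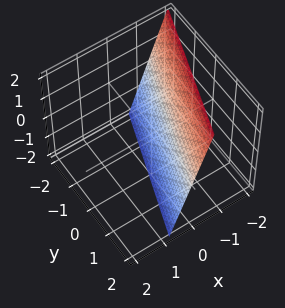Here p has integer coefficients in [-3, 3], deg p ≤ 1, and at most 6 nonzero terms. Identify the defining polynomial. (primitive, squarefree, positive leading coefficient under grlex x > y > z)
3*x - y + z + 2

1. The degree is 1 — every cross-section is a straight line — this is a plane.
2. Checking where it meets the axes: it meets the z-axis at z = -2 (among the integer gridlines); it meets the y-axis at y = 2 (among the integer gridlines).
3. The integer polynomial consistent with all of this is the stated p.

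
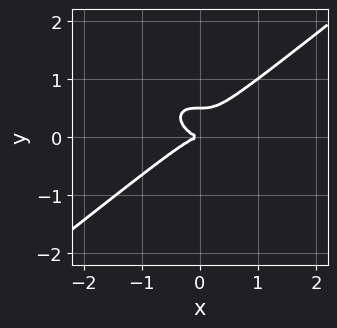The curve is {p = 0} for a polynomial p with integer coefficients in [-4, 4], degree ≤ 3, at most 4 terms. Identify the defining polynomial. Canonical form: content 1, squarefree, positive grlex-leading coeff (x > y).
x^3 - 2*y^3 + y^2

(a) Degree: a generic line meets the curve in up to 3 points, so deg p = 3.
(b) Checking where it meets the axes: it meets the y-axis at y = 0 (among the integer gridlines); one x-axis crossing is at x = 0.
(c) These observations pin down the coefficients.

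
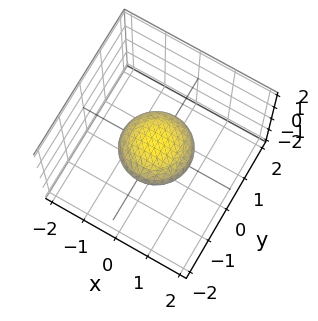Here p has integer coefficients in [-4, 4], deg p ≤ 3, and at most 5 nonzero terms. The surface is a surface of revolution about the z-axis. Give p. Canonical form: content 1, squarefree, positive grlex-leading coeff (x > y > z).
x^2 + y^2 + 3*z^2 - 1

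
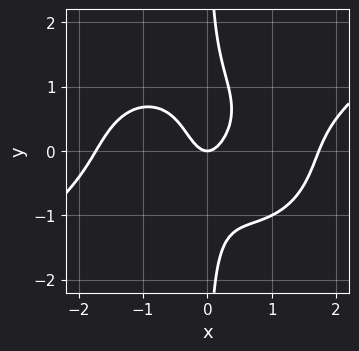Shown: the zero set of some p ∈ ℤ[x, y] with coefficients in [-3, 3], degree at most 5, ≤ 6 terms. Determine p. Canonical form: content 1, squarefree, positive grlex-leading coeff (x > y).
x^4 - x^3*y - 2*x*y^3 - 3*x^2 + y

deg p = 4. The shape is more complex than any degree-3 curve.
From the visible intercepts: one x-axis crossing is at x = 0; it crosses the y-axis at the gridline y = 0.
The integer polynomial consistent with all of this is the stated p.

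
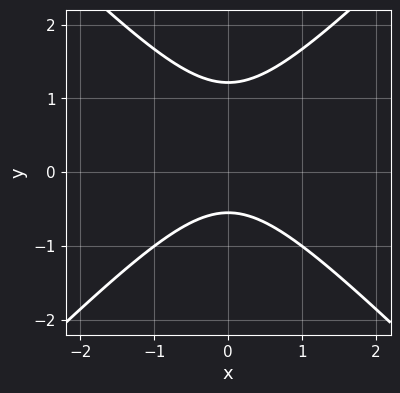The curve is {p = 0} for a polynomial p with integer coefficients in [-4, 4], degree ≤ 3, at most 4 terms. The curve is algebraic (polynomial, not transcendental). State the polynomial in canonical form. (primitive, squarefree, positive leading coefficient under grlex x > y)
1. Degree: a generic line meets the curve in up to 2 points, so deg p = 2.
2. Symmetries: it's symmetric under x → −x, forcing even powers of x.
3. From the visible intercepts: no x-intercept at any integer in the box.
4. The integer polynomial consistent with all of this is the stated p.

3*x^2 - 3*y^2 + 2*y + 2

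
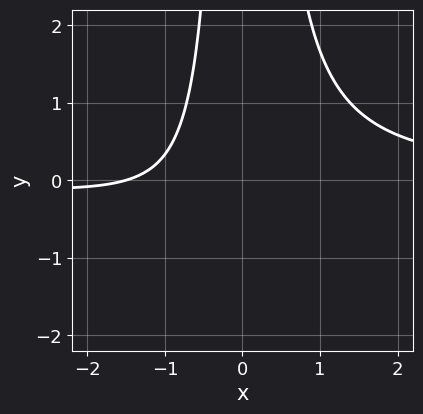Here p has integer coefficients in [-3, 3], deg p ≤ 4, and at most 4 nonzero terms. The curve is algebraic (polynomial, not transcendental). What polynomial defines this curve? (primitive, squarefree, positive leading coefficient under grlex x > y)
deg p = 3. The shape is more complex than any degree-2 curve.
Reading off the gridlines: no y-intercept at any integer in the box.
Fitting integer coefficients to these (and the overall shape) gives p.

3*x^2*y - 2*x - 3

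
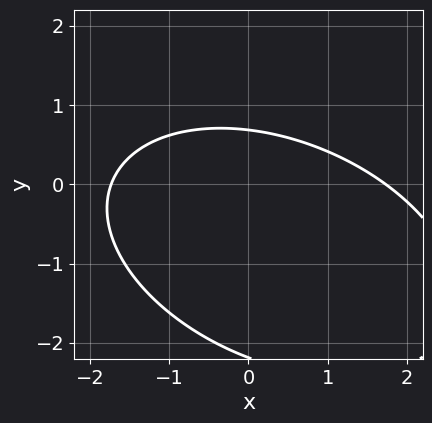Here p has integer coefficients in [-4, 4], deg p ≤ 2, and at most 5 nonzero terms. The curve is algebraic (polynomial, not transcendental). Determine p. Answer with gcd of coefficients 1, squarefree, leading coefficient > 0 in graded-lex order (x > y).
x^2 + x*y + 2*y^2 + 3*y - 3

(a) Degree: the shape is more complex than any degree-1 curve, so deg p = 2.
(b) The integer polynomial consistent with all of this is the stated p.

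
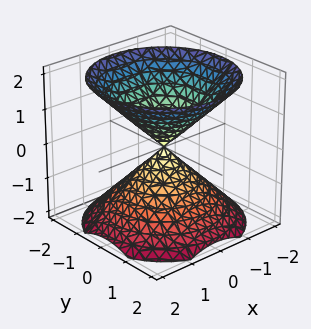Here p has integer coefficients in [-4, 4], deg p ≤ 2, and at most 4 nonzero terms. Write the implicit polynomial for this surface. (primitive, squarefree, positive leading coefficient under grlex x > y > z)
x^2 + y^2 - z^2

1. There are 2 components. They look like related sheets of one shape, so recover p as a whole.
2. deg p = 2. Two nappes meeting at a single point; a quadric.
3. By symmetry, the surface is invariant under rotation about z: p = q(x² + y², z); mirror symmetry z ↦ −z ⇒ only even powers of z.
4. Observable constraints: a circular section at z = 1 has radius exactly 1; one y-axis crossing is at y = 0; it meets the x-axis at x = 0 (among the integer gridlines); one z-axis crossing is at z = 0.
5. Solving for integer coefficients yields p as stated.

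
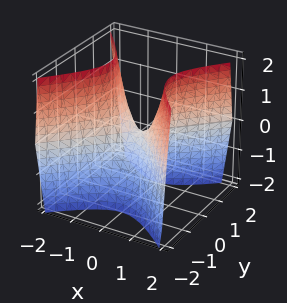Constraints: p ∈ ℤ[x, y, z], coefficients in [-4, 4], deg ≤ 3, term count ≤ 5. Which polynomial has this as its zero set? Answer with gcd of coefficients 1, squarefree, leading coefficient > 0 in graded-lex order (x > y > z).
2*x^2 - 2*y^2 - z

First, deg p = 2. A hyperbolic paraboloid; a quadric.
Next, symmetries: it's symmetric under y → −y, forcing even powers of y; mirror symmetry x ↦ −x ⇒ only even powers of x.
Then, reading off the gridlines: it meets the x-axis at x = 0 (among the integer gridlines); it meets the z-axis at z = 0 (among the integer gridlines).
Finally, fitting integer coefficients to these (and the overall shape) gives p.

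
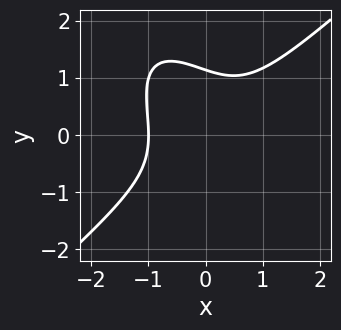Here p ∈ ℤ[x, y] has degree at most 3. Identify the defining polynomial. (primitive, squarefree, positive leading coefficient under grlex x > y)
deg p = 3. The shape is more complex than any degree-2 curve.
Checking where it meets the axes: one x-axis crossing is at x = -1.
Fitting integer coefficients to these (and the overall shape) gives p.

3*x^3 - 2*x*y^2 - 2*y^3 + 3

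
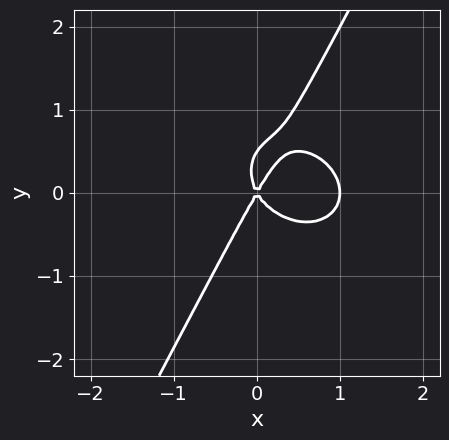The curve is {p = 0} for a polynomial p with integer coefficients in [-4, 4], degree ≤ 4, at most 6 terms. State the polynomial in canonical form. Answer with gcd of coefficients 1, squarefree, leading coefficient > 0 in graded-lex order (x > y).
3*x^3 + 3*x*y^2 - 2*y^3 - 3*x^2 + y^2

(a) Degree: the shape is more complex than any degree-2 curve, so deg p = 3.
(b) From the axis intercepts and sections: among the integer gridlines, it crosses the x-axis at x ∈ {0, 1}; one y-axis crossing is at y = 0.
(c) These observations pin down the coefficients.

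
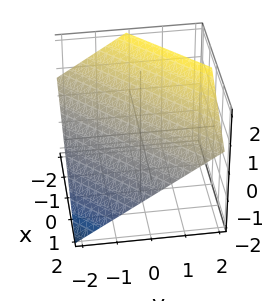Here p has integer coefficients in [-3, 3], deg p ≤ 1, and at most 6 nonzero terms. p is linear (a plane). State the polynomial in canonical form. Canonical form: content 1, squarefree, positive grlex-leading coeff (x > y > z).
2*x - 2*y + 3*z - 2

First, deg p = 1.
Next, observable constraints: it meets the x-axis at x = 1 (among the integer gridlines); it meets the y-axis at y = -1 (among the integer gridlines).
Finally, putting this together gives p.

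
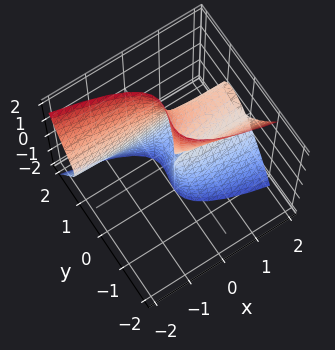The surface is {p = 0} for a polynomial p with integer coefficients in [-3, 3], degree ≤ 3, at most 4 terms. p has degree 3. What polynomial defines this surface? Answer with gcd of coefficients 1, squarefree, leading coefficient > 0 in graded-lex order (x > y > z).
1. The degree is 3 — no degree-2 surface has this shape.
2. Against the integer gridlines: every point of the z-axis in the box is on the surface; it meets the y-axis at y = 1 (among the integer gridlines).
3. Together with the visible shape, these determine p as stated.

x*z^2 + 3*y^3 - 3*y^2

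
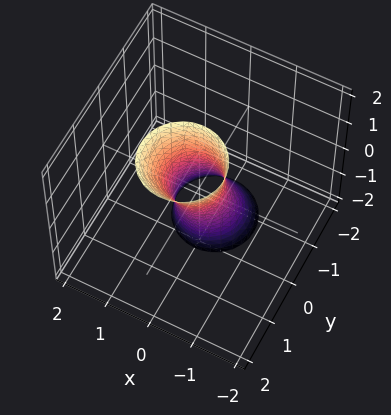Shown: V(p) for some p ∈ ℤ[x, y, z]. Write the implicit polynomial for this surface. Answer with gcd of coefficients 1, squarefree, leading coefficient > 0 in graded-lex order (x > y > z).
(a) Degree: no degree-1 surface has this shape, so deg p = 2.
(b) Checking where it meets the axes: it misses every integer gridline on the z-axis.
(c) Matching integer coefficients to the picture gives p.

3*x^2 + 3*y^2 - 2*y*z - 1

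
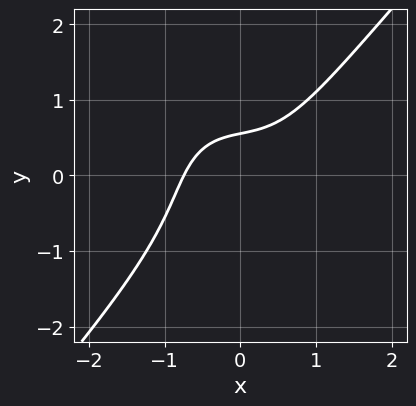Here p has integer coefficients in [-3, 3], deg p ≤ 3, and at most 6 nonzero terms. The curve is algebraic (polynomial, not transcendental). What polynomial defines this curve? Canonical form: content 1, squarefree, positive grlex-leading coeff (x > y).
Degree: a generic line meets the curve in up to 3 points, so deg p = 3.
Solving for integer coefficients yields p as stated.

3*x^3 - 2*y^3 + x - 3*y + 2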